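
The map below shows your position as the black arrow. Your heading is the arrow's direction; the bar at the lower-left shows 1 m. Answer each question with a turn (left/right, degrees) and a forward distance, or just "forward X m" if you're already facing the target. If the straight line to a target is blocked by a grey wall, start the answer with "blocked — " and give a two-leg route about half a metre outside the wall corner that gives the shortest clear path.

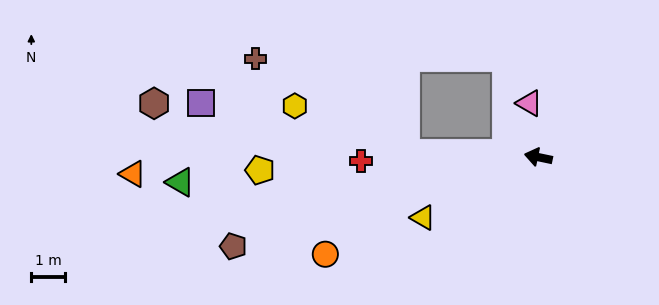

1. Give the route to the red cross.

turn left 13°, forward 5.3 m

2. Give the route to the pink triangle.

turn right 69°, forward 1.6 m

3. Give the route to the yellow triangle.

turn left 39°, forward 3.9 m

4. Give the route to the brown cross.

blocked — turn left 10°, forward 3.9 m, then turn right 30°, forward 5.3 m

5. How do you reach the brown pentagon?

turn left 28°, forward 9.4 m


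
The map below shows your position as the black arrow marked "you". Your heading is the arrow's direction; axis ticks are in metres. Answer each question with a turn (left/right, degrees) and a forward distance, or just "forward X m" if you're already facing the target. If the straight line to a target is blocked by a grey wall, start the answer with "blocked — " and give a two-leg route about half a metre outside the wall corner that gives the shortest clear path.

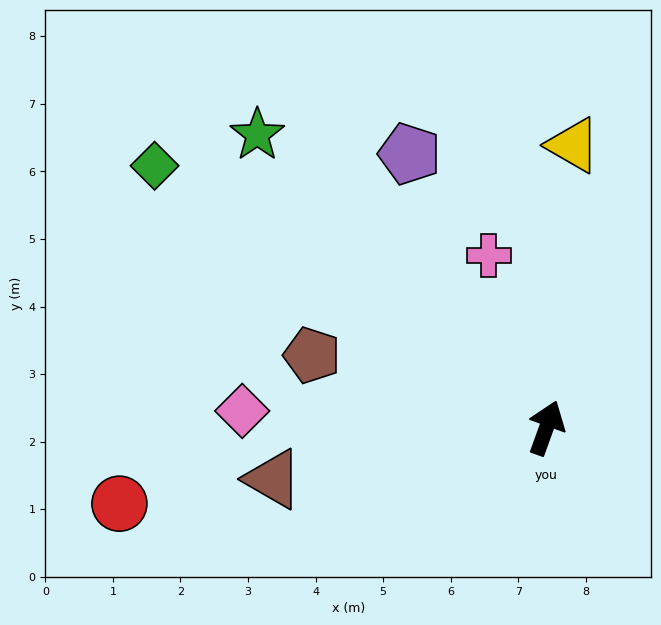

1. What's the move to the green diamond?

turn left 76°, forward 7.0 m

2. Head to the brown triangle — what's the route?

turn left 120°, forward 4.1 m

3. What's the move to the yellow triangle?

turn left 14°, forward 4.2 m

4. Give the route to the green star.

turn left 64°, forward 6.1 m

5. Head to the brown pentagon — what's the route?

turn left 93°, forward 3.6 m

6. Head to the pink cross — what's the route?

turn left 38°, forward 2.7 m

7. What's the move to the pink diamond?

turn left 107°, forward 4.5 m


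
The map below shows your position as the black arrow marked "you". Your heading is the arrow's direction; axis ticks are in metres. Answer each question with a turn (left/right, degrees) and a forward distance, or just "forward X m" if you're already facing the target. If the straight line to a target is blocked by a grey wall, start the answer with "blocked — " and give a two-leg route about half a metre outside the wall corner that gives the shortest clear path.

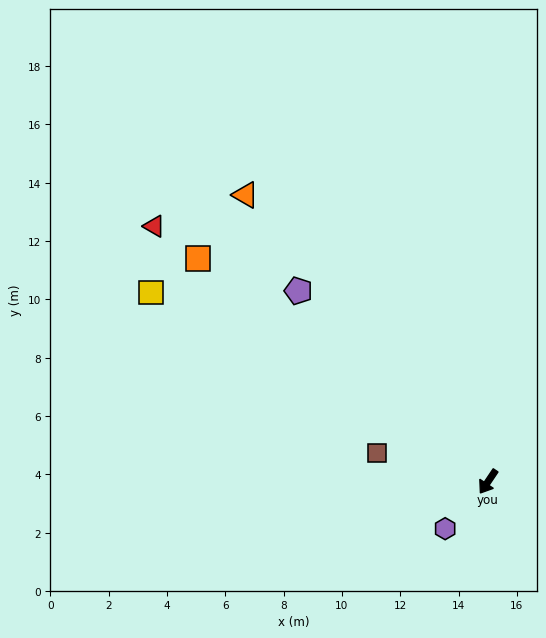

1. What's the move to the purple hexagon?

turn right 8°, forward 2.2 m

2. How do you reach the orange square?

turn right 94°, forward 12.5 m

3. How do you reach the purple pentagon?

turn right 101°, forward 9.2 m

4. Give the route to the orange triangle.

turn right 106°, forward 12.9 m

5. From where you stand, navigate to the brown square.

turn right 71°, forward 3.9 m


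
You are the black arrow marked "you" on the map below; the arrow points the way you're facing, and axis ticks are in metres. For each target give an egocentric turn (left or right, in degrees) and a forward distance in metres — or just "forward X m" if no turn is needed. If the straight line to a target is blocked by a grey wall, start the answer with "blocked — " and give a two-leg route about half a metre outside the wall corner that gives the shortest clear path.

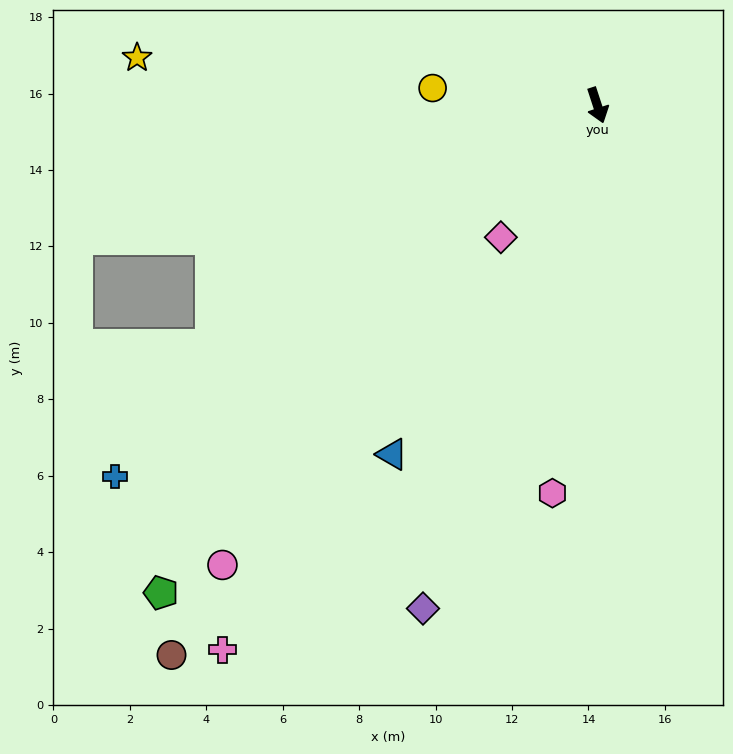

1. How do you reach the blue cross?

turn right 71°, forward 15.9 m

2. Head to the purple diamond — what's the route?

turn right 37°, forward 13.9 m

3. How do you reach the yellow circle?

turn right 114°, forward 4.3 m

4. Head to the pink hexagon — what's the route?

turn right 25°, forward 10.2 m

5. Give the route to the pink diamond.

turn right 54°, forward 4.3 m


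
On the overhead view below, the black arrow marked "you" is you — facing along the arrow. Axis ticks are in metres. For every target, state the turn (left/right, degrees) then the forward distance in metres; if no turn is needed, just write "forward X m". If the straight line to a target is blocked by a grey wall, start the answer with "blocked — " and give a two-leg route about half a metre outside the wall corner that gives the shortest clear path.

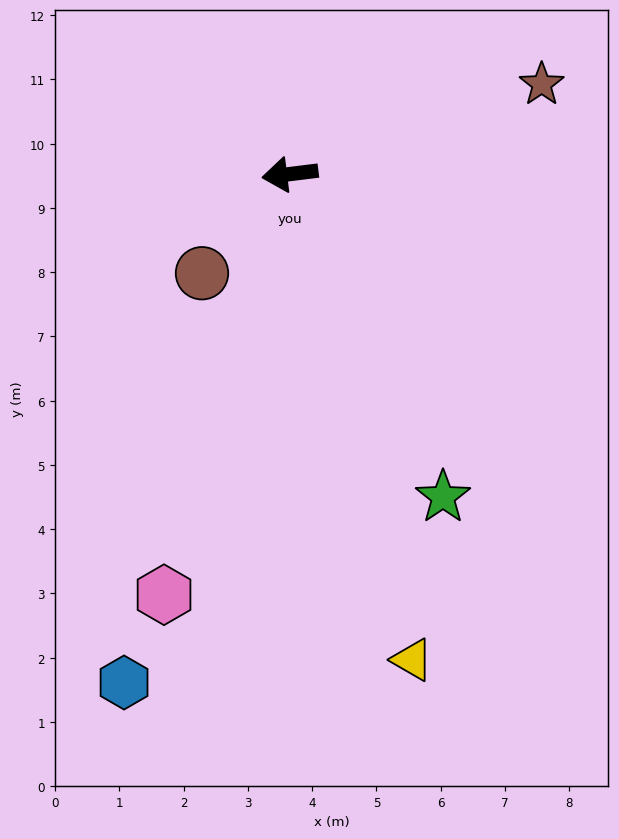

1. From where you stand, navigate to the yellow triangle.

turn left 97°, forward 7.8 m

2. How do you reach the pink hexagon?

turn left 66°, forward 6.8 m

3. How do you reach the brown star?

turn right 167°, forward 4.2 m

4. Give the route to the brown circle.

turn left 41°, forward 2.1 m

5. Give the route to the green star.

turn left 108°, forward 5.6 m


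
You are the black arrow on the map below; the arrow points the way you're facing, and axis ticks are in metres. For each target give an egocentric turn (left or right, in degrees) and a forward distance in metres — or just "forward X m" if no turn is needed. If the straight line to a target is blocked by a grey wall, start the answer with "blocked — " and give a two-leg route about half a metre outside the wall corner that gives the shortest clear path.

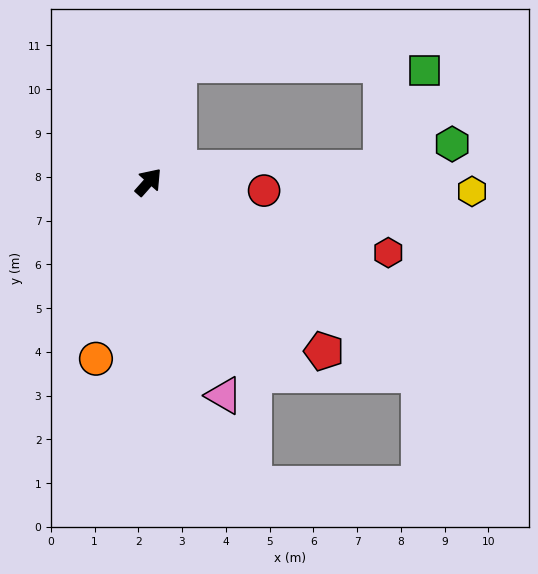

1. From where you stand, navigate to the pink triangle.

turn right 119°, forward 5.2 m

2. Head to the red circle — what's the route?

turn right 53°, forward 2.6 m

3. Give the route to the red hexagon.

turn right 65°, forward 5.7 m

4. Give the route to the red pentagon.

turn right 92°, forward 5.6 m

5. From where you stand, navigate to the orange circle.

turn right 155°, forward 4.2 m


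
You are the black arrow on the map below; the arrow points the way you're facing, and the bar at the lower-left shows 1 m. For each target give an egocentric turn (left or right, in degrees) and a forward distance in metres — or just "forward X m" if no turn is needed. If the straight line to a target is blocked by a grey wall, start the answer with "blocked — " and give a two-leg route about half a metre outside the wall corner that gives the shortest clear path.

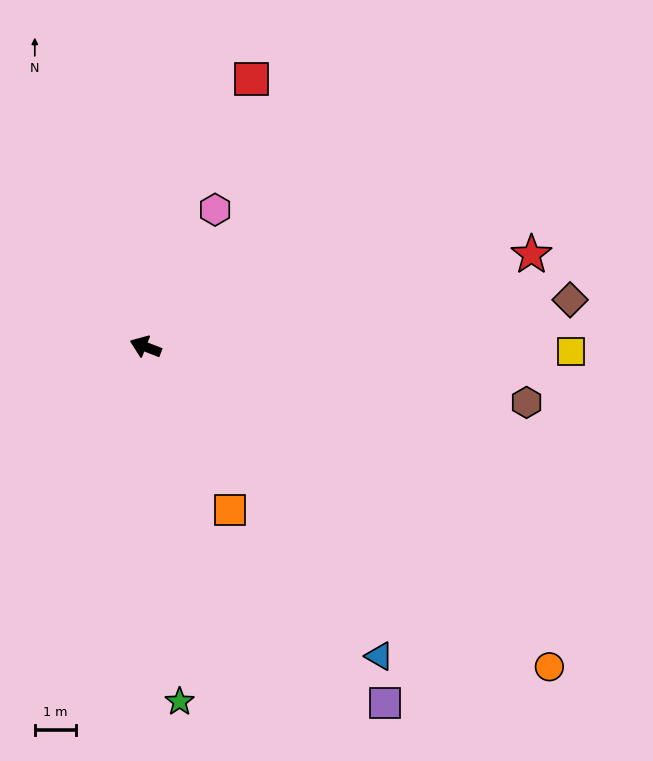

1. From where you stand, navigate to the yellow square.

turn right 159°, forward 10.4 m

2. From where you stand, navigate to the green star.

turn left 117°, forward 8.7 m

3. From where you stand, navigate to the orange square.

turn left 138°, forward 4.5 m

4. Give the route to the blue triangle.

turn left 148°, forward 9.5 m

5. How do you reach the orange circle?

turn left 163°, forward 12.6 m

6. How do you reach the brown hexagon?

turn right 167°, forward 9.4 m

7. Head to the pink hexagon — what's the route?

turn right 96°, forward 3.8 m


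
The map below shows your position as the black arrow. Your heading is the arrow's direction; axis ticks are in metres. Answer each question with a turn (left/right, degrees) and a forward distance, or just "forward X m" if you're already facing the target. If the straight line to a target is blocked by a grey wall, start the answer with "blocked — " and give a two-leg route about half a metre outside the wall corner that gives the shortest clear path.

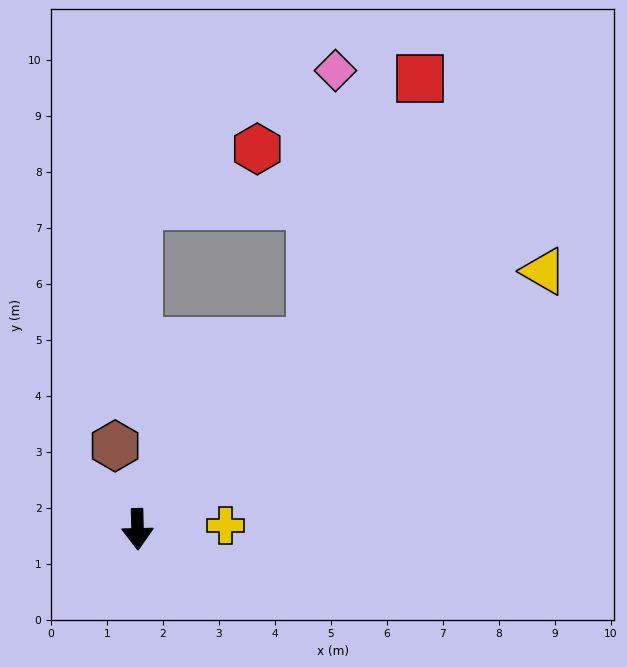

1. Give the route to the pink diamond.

blocked — turn left 136°, forward 4.6 m, then turn left 37°, forward 4.9 m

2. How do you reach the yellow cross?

turn left 91°, forward 1.6 m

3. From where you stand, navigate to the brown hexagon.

turn right 166°, forward 1.5 m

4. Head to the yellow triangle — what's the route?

turn left 121°, forward 8.6 m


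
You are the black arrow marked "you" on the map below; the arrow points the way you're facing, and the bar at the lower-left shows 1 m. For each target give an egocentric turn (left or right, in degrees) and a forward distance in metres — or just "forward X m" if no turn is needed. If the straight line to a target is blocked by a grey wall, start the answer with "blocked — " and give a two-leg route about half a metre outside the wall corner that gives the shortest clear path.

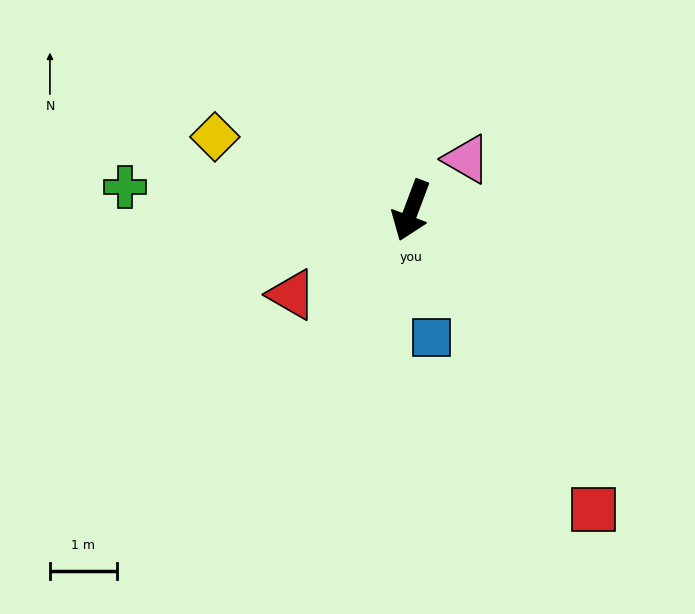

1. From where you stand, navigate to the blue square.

turn left 30°, forward 1.9 m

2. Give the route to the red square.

turn left 52°, forward 5.3 m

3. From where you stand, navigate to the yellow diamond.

turn right 90°, forward 3.1 m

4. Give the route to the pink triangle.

turn left 153°, forward 1.1 m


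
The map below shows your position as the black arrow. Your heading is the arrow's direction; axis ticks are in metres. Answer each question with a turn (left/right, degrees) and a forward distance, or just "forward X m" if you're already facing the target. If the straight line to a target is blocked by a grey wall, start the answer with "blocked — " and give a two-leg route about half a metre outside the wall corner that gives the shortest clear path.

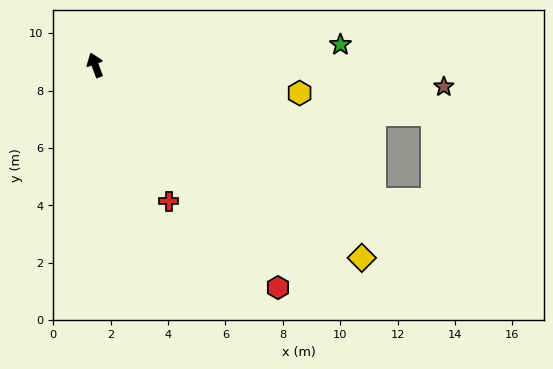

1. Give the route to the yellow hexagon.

turn right 118°, forward 7.2 m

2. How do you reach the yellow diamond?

turn right 146°, forward 11.5 m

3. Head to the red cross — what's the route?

turn right 172°, forward 5.4 m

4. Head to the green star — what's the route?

turn right 106°, forward 8.6 m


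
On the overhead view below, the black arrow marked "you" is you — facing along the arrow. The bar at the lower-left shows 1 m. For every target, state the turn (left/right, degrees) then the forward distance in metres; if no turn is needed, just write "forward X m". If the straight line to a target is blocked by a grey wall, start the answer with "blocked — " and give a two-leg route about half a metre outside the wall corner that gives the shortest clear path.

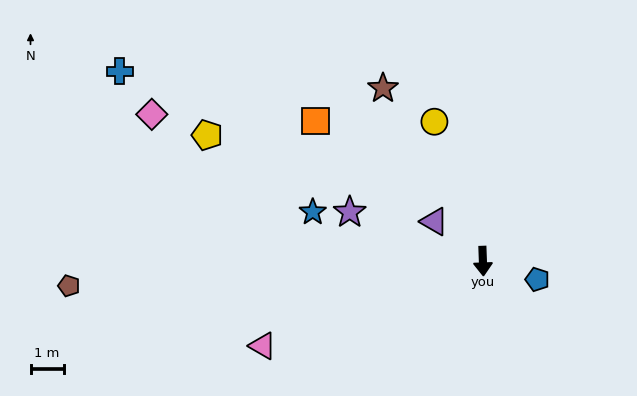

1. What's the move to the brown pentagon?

turn right 89°, forward 12.5 m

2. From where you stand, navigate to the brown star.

turn right 152°, forward 6.0 m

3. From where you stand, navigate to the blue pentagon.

turn left 69°, forward 1.7 m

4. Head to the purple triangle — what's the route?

turn right 131°, forward 1.9 m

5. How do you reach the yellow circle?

turn right 163°, forward 4.4 m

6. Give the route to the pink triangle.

turn right 71°, forward 7.1 m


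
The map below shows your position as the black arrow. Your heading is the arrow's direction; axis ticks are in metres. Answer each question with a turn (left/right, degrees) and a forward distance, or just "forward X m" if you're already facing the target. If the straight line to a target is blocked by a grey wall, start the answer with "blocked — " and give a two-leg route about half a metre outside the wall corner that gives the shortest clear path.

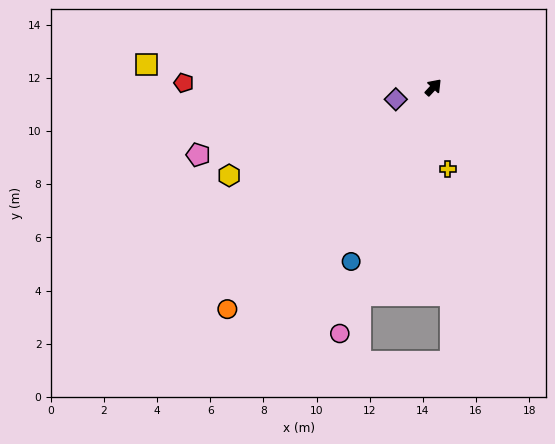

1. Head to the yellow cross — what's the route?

turn right 127°, forward 3.1 m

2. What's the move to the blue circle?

turn right 162°, forward 7.2 m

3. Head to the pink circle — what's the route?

turn right 158°, forward 9.9 m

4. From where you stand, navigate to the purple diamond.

turn left 150°, forward 1.5 m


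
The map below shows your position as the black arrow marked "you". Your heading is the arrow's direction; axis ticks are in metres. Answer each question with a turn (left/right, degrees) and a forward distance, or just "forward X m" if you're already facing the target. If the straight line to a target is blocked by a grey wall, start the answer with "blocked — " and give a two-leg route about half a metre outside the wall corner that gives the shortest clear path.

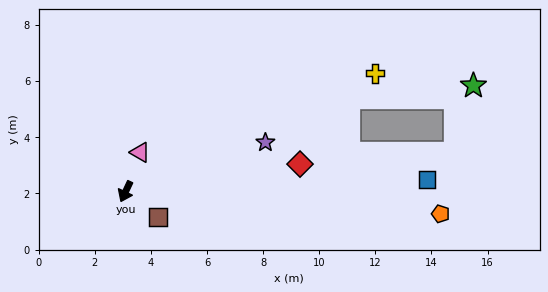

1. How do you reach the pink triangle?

turn right 175°, forward 1.5 m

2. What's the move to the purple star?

turn left 134°, forward 5.3 m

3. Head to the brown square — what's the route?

turn left 77°, forward 1.5 m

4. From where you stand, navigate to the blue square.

turn left 117°, forward 10.7 m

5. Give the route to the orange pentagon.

turn left 111°, forward 11.3 m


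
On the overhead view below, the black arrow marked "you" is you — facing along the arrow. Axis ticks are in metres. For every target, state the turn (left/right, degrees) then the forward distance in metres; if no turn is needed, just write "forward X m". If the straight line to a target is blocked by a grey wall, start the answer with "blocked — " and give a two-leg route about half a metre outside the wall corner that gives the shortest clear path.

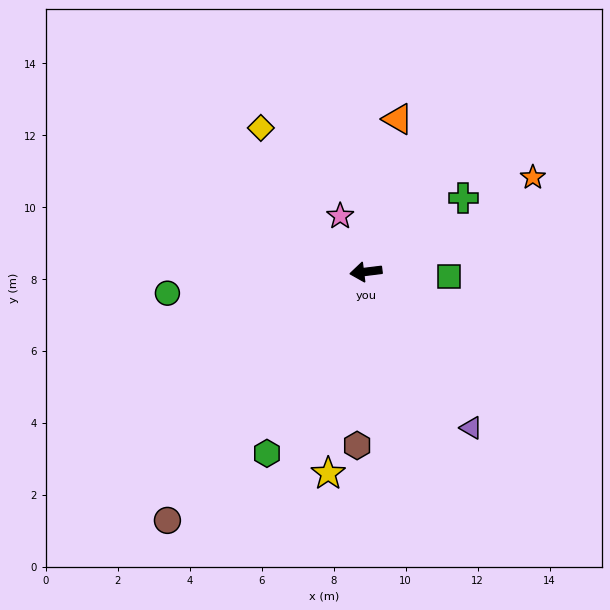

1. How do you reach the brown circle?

turn left 44°, forward 8.8 m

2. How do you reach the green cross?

turn right 150°, forward 3.4 m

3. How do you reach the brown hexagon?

turn left 80°, forward 4.8 m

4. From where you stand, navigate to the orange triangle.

turn right 109°, forward 4.3 m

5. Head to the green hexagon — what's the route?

turn left 54°, forward 5.7 m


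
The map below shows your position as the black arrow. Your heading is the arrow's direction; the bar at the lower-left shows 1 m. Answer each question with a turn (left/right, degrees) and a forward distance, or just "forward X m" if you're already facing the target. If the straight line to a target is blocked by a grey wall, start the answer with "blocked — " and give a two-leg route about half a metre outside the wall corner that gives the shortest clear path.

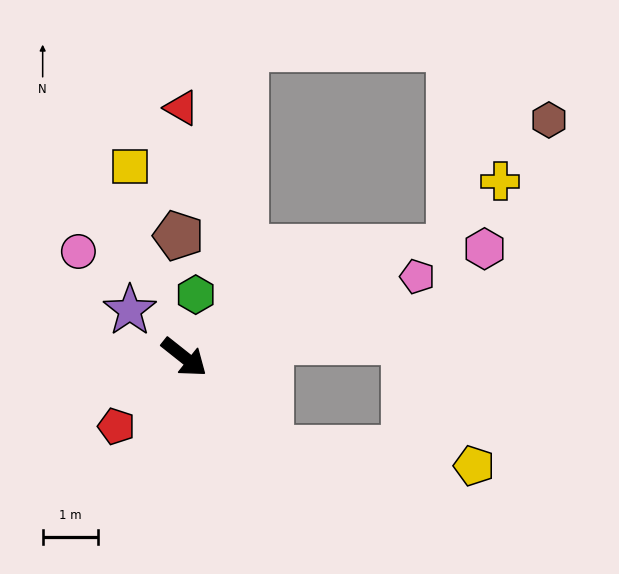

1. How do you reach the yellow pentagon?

blocked — turn right 9°, forward 2.3 m, then turn left 43°, forward 3.7 m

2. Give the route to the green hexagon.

turn left 118°, forward 1.1 m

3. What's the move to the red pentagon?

turn right 96°, forward 1.7 m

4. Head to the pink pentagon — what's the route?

turn left 58°, forward 4.4 m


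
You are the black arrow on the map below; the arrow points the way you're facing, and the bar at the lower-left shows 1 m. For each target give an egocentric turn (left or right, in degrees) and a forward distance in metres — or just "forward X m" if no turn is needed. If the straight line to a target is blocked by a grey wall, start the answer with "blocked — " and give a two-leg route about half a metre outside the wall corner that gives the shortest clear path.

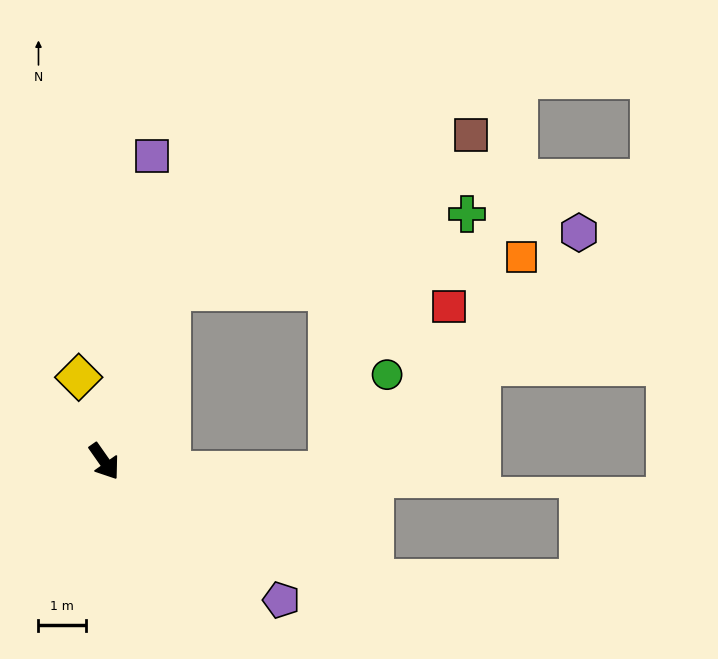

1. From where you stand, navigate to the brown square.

blocked — turn left 124°, forward 3.8 m, then turn right 42°, forward 7.1 m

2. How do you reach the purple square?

turn left 136°, forward 6.5 m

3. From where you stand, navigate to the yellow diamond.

turn left 162°, forward 1.8 m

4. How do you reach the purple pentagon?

turn left 17°, forward 4.7 m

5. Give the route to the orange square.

blocked — turn left 124°, forward 3.8 m, then turn right 64°, forward 7.4 m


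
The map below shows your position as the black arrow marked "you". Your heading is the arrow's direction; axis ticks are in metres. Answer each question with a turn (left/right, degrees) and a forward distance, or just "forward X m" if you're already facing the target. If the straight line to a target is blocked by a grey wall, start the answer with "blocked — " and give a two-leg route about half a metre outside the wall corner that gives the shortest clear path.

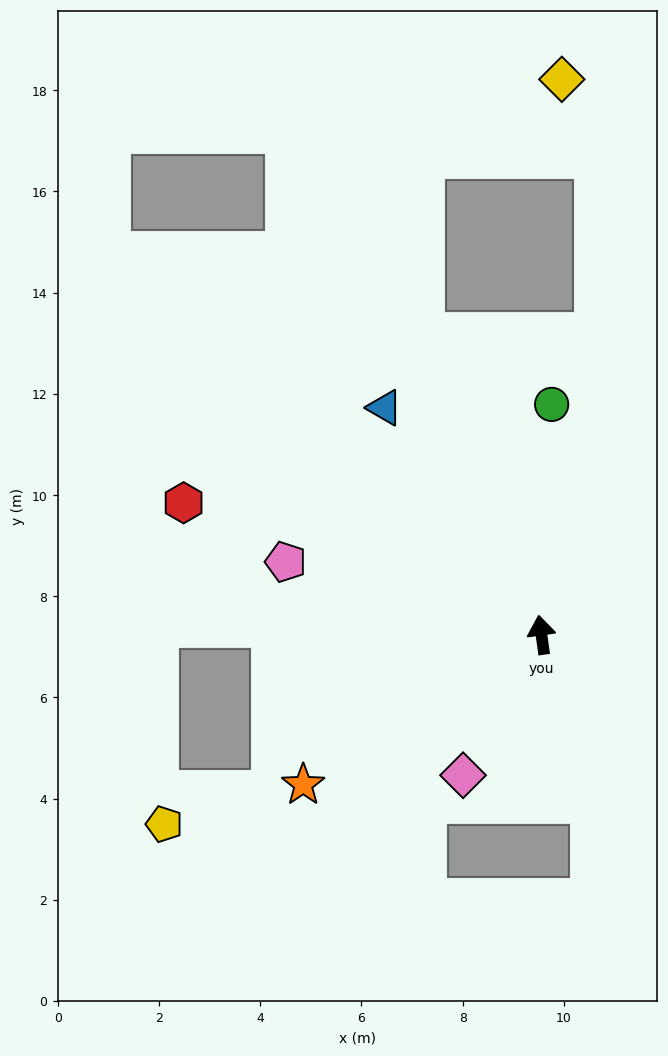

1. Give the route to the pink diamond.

turn left 143°, forward 3.2 m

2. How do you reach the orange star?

turn left 114°, forward 5.6 m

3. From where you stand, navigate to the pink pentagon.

turn left 66°, forward 5.3 m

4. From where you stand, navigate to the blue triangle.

turn left 27°, forward 5.5 m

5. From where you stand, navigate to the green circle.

turn right 11°, forward 4.6 m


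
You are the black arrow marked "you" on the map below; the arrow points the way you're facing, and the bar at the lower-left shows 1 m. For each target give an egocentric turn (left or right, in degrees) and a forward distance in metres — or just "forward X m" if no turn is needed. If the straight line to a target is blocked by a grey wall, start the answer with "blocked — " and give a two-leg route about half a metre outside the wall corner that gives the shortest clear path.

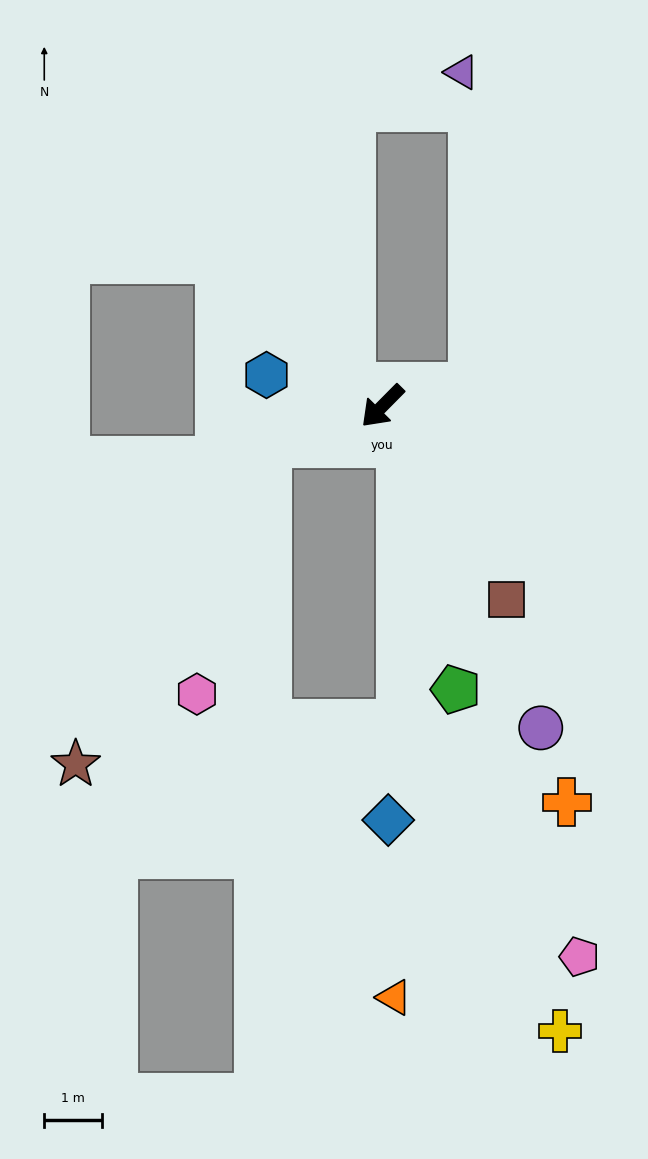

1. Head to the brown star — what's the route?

blocked — turn right 27°, forward 2.1 m, then turn left 41°, forward 6.5 m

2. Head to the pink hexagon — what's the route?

blocked — turn right 27°, forward 2.1 m, then turn left 56°, forward 4.5 m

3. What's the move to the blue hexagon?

turn right 60°, forward 2.1 m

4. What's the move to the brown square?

turn left 77°, forward 4.0 m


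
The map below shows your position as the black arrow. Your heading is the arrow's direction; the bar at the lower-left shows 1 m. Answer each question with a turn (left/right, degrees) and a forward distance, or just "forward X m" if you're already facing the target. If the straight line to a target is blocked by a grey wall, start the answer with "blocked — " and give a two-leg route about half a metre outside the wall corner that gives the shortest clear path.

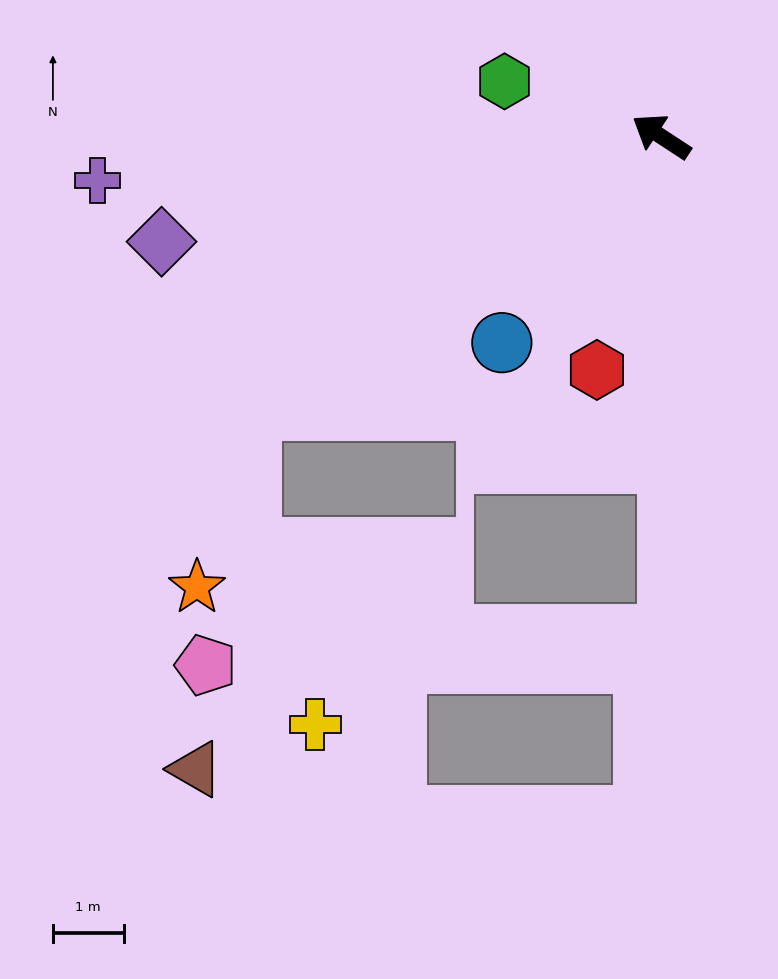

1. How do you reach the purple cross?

turn left 38°, forward 8.0 m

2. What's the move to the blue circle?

turn left 85°, forward 3.7 m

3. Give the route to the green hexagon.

turn left 14°, forward 2.4 m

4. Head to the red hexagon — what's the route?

turn left 108°, forward 3.4 m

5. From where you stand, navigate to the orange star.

blocked — turn left 67°, forward 7.0 m, then turn left 39°, forward 2.6 m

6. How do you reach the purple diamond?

turn left 45°, forward 7.2 m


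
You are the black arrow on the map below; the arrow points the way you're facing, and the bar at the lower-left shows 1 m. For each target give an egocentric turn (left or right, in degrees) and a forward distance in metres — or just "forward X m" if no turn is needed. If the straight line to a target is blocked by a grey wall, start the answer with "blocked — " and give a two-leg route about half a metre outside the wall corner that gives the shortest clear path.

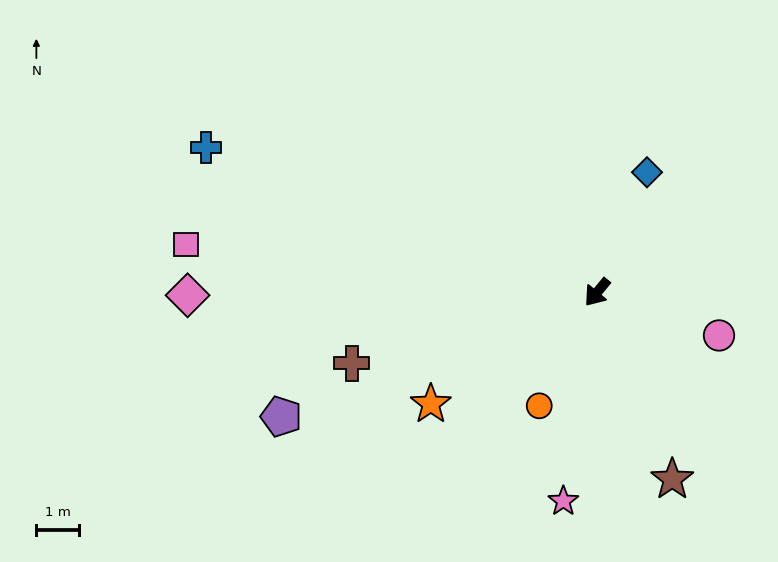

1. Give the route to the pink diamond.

turn right 50°, forward 9.6 m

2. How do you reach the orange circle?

turn left 12°, forward 3.0 m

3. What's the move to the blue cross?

turn right 71°, forward 9.8 m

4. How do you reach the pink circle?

turn left 110°, forward 3.0 m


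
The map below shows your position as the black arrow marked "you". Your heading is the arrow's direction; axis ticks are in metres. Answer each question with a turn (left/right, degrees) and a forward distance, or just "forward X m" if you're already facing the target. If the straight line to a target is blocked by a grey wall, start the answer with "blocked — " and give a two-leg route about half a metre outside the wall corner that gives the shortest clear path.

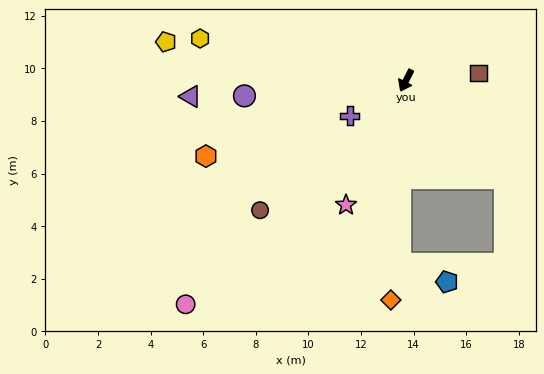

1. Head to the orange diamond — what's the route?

turn left 23°, forward 8.4 m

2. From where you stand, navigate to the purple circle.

turn right 58°, forward 6.2 m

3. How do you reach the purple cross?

turn right 31°, forward 2.5 m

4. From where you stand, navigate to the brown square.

turn left 123°, forward 2.8 m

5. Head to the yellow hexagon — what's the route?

turn right 75°, forward 8.0 m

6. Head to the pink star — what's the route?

forward 5.3 m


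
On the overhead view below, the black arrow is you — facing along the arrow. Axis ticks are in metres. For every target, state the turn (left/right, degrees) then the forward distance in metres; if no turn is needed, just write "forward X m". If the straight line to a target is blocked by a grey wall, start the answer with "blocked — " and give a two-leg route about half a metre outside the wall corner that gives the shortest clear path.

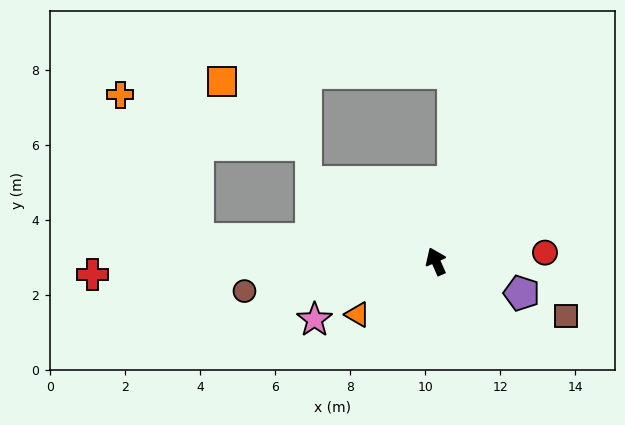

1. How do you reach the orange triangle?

turn left 100°, forward 2.5 m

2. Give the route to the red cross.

turn left 68°, forward 9.2 m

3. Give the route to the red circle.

turn right 109°, forward 2.9 m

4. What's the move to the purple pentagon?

turn right 134°, forward 2.4 m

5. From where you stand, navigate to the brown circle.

turn left 75°, forward 5.2 m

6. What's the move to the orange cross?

blocked — turn left 61°, forward 6.4 m, then turn right 56°, forward 4.4 m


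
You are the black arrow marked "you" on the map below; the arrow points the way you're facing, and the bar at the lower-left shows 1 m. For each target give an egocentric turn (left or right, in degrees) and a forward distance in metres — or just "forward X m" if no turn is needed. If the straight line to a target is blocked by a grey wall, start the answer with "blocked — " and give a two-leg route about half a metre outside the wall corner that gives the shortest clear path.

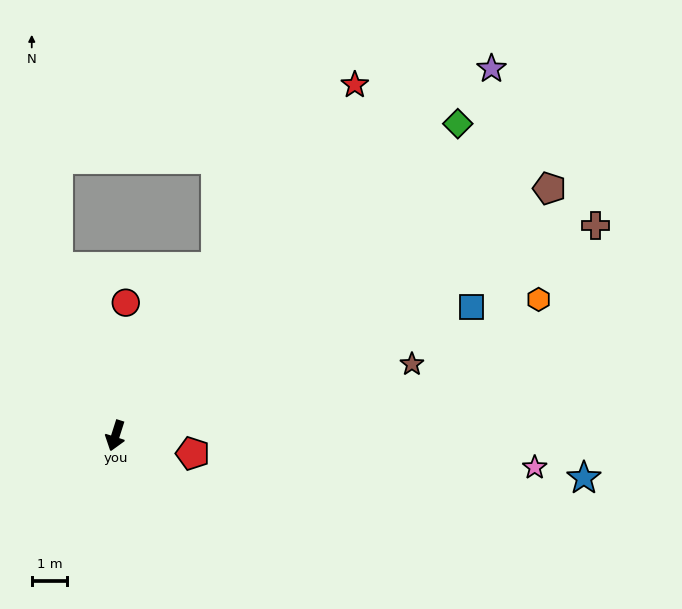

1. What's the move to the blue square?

turn left 128°, forward 10.8 m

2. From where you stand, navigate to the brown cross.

turn left 131°, forward 14.9 m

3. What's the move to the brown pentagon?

turn left 137°, forward 14.2 m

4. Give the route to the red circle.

turn right 167°, forward 3.8 m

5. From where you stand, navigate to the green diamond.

turn left 150°, forward 13.2 m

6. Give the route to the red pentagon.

turn left 95°, forward 2.3 m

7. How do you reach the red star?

turn left 163°, forward 12.1 m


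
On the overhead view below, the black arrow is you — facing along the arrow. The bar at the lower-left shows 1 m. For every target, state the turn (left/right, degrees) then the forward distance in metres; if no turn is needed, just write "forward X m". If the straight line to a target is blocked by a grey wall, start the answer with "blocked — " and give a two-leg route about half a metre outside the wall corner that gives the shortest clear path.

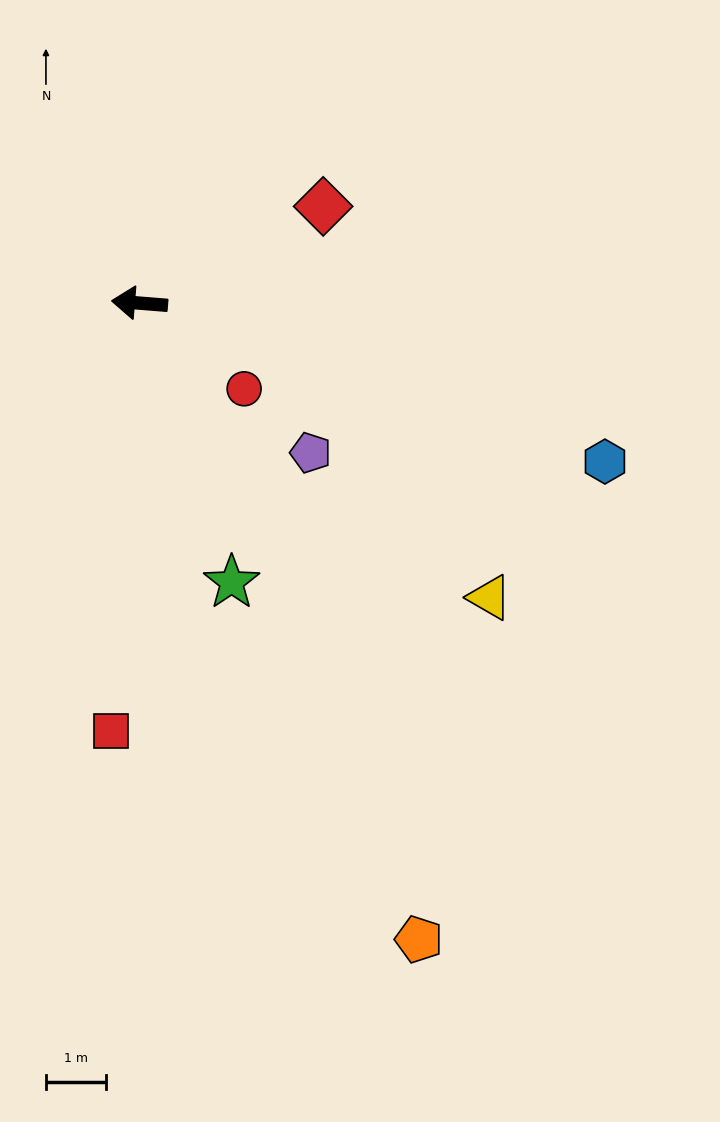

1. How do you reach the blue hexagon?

turn left 166°, forward 8.2 m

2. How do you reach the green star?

turn left 113°, forward 4.9 m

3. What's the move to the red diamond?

turn right 148°, forward 3.5 m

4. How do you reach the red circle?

turn left 145°, forward 2.3 m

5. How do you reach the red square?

turn left 91°, forward 7.1 m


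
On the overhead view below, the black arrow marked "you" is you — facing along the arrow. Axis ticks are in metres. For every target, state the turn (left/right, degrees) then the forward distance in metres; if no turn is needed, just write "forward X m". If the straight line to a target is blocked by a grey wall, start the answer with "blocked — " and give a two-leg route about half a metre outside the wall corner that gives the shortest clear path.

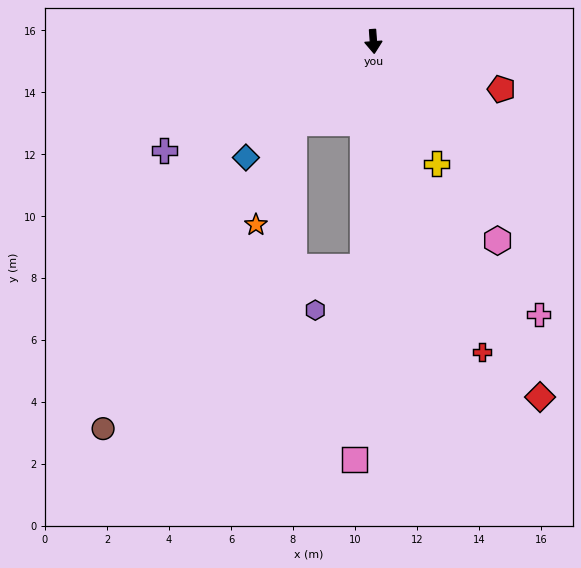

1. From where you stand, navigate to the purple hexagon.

blocked — turn right 7°, forward 7.3 m, then turn right 45°, forward 2.1 m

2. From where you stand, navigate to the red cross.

turn left 15°, forward 10.6 m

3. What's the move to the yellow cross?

turn left 23°, forward 4.4 m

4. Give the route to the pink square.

turn right 7°, forward 13.5 m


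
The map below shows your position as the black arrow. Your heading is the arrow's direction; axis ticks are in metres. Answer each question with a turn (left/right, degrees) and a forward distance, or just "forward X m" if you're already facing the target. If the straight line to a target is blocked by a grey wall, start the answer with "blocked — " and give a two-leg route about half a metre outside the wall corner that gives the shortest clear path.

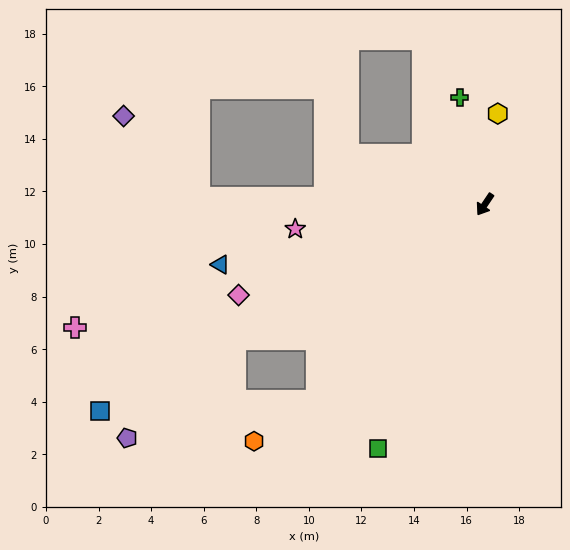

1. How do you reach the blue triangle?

turn right 43°, forward 10.3 m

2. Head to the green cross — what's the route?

turn right 133°, forward 4.2 m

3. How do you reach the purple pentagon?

blocked — turn right 28°, forward 10.8 m, then turn left 14°, forward 5.5 m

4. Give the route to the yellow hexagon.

turn right 154°, forward 3.5 m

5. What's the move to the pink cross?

turn right 39°, forward 16.3 m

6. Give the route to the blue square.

turn right 28°, forward 16.6 m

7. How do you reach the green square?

turn left 10°, forward 10.1 m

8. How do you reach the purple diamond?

blocked — turn right 58°, forward 10.9 m, then turn right 45°, forward 4.2 m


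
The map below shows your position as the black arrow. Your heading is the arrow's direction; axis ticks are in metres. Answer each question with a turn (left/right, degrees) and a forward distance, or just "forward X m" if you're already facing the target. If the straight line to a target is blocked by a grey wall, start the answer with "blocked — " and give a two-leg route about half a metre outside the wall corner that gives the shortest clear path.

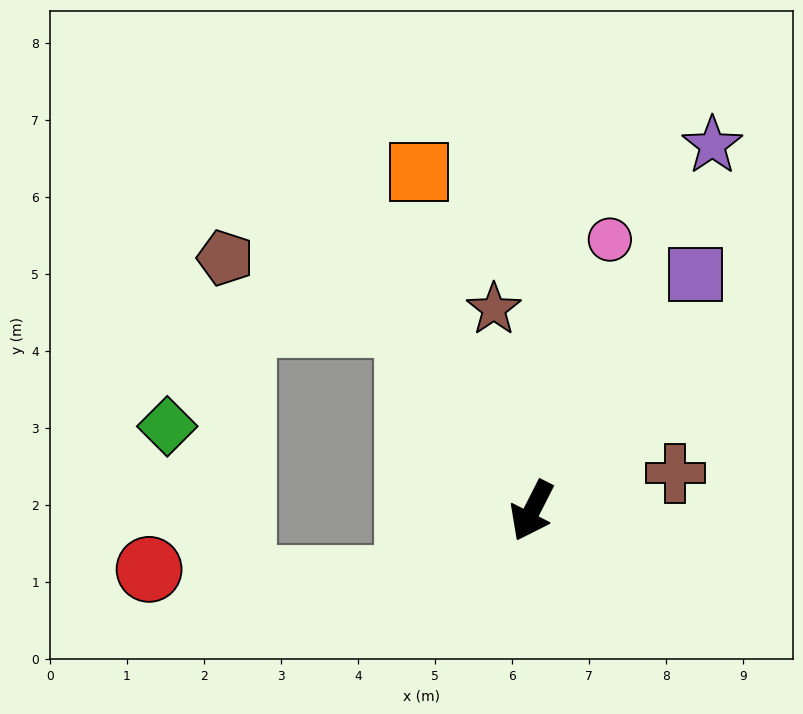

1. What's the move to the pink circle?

turn right 169°, forward 3.7 m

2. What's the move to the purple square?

turn left 172°, forward 3.7 m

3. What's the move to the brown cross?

turn left 132°, forward 1.9 m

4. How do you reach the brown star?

turn right 142°, forward 2.7 m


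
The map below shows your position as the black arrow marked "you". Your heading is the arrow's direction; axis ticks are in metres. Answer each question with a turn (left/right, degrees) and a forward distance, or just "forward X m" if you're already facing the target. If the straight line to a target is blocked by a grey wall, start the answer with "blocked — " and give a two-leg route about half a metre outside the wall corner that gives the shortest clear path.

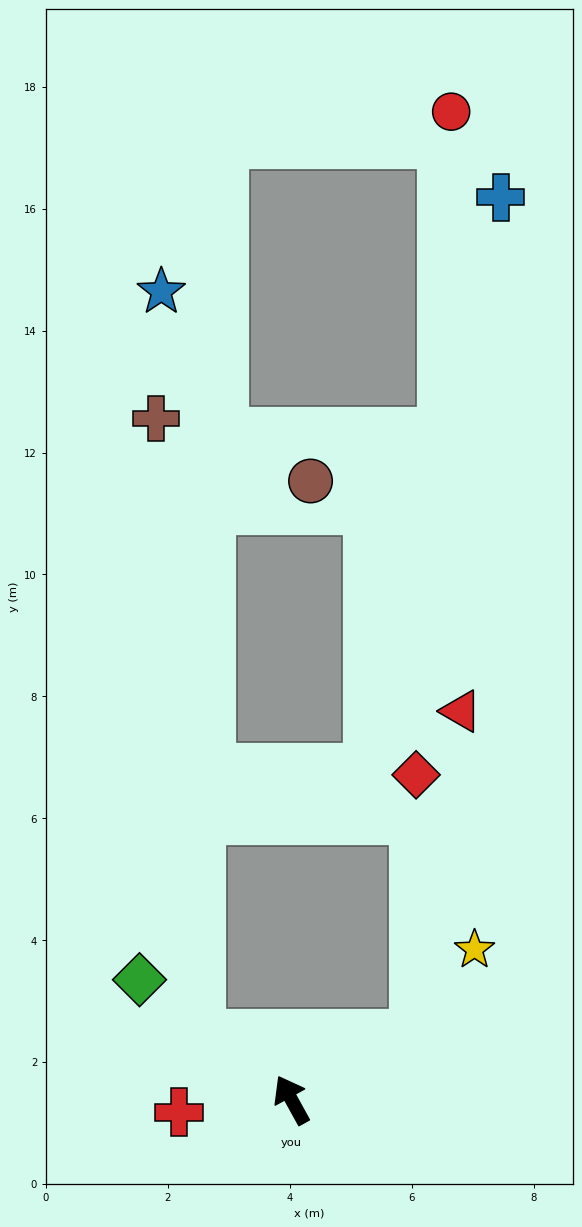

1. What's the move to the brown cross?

blocked — turn left 26°, forward 1.8 m, then turn right 51°, forward 10.1 m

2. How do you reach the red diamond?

blocked — turn right 91°, forward 2.3 m, then turn left 62°, forward 4.3 m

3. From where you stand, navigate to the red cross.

turn left 67°, forward 1.9 m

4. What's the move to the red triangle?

blocked — turn right 91°, forward 2.3 m, then turn left 54°, forward 5.4 m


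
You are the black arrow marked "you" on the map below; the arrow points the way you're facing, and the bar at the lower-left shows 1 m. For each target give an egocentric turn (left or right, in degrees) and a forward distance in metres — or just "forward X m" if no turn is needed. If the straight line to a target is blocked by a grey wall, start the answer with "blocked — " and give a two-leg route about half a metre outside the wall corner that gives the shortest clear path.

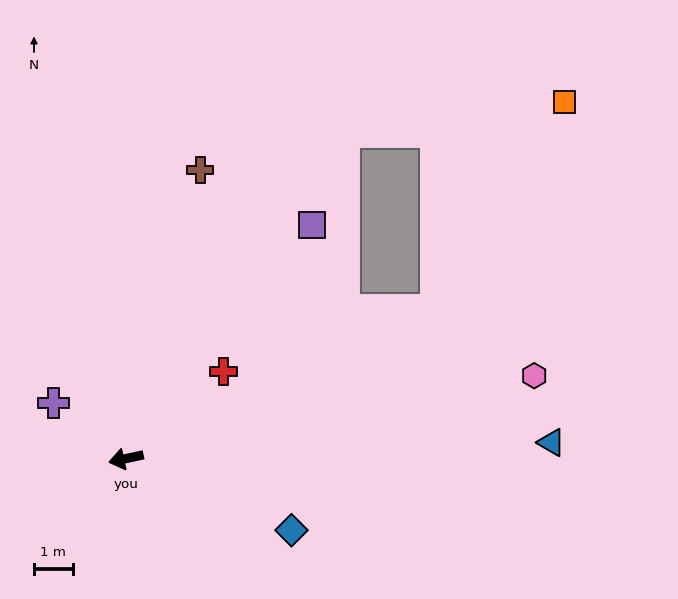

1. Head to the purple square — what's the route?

turn right 141°, forward 7.7 m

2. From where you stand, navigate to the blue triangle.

turn left 170°, forward 11.0 m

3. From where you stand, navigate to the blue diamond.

turn left 144°, forward 4.7 m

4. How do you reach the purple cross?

turn right 49°, forward 2.4 m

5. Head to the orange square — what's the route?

blocked — turn right 167°, forward 8.9 m, then turn left 33°, forward 6.3 m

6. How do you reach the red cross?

turn right 150°, forward 3.4 m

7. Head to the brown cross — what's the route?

turn right 117°, forward 7.7 m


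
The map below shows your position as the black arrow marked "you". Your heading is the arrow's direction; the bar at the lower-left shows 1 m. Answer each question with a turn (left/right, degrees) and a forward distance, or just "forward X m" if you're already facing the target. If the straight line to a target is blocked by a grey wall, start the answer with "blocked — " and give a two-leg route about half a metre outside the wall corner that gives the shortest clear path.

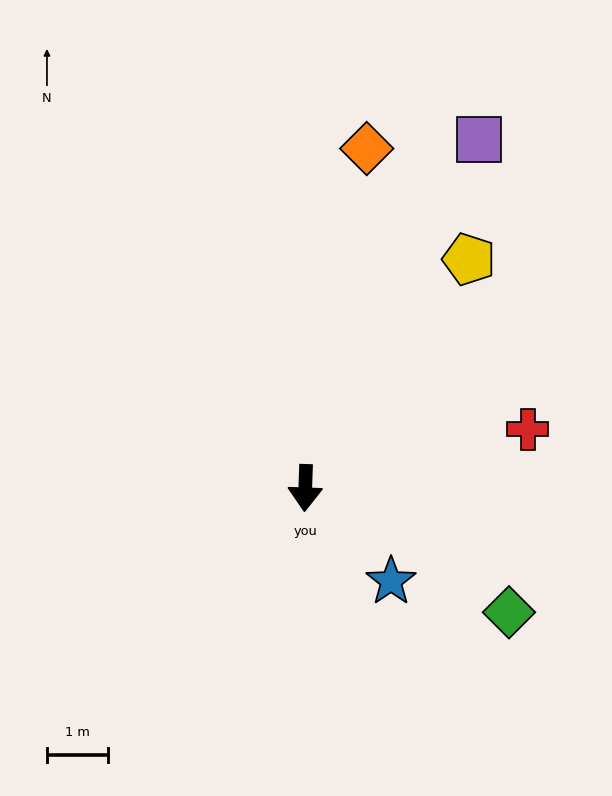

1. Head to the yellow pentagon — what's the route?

turn left 146°, forward 4.6 m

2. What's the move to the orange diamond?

turn left 172°, forward 5.6 m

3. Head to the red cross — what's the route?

turn left 107°, forward 3.8 m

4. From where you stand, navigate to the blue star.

turn left 45°, forward 2.1 m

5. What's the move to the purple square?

turn left 155°, forward 6.4 m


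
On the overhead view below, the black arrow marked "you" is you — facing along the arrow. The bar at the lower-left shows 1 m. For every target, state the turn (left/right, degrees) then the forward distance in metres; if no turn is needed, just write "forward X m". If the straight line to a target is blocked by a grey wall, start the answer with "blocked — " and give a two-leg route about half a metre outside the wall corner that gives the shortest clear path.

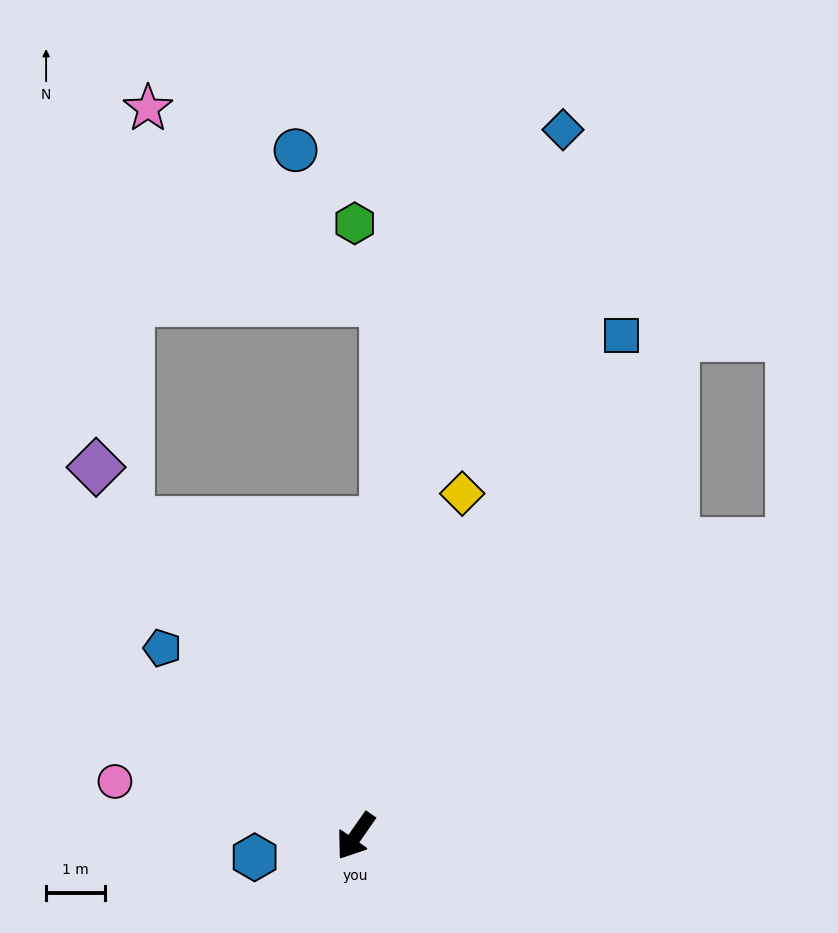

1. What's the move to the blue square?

turn right 173°, forward 9.7 m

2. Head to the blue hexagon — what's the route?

turn right 43°, forward 1.8 m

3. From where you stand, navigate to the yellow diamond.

turn right 162°, forward 6.1 m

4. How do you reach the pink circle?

turn right 68°, forward 4.2 m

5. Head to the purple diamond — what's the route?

turn right 110°, forward 7.7 m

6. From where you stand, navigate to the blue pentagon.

turn right 99°, forward 4.6 m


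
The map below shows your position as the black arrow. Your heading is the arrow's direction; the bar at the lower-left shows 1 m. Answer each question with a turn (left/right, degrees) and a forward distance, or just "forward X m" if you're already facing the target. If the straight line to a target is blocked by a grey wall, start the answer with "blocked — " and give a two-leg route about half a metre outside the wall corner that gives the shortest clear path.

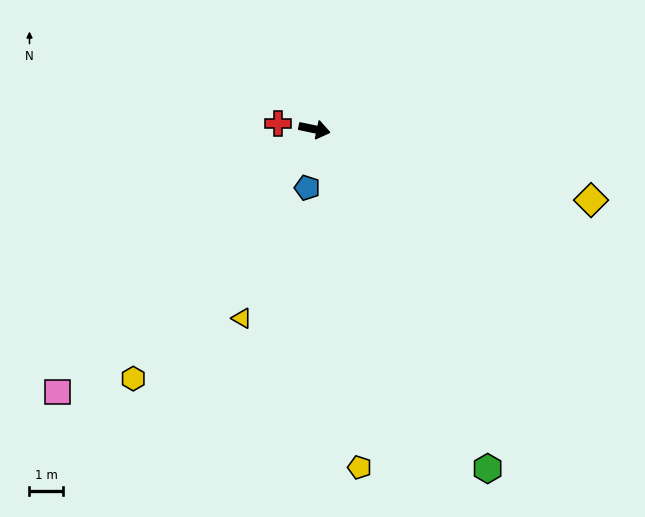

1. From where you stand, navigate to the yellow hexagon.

turn right 114°, forward 9.2 m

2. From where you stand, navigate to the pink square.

turn right 123°, forward 11.0 m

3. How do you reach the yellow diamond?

turn right 3°, forward 8.6 m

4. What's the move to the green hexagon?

turn right 51°, forward 11.4 m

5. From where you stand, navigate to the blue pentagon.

turn right 85°, forward 1.8 m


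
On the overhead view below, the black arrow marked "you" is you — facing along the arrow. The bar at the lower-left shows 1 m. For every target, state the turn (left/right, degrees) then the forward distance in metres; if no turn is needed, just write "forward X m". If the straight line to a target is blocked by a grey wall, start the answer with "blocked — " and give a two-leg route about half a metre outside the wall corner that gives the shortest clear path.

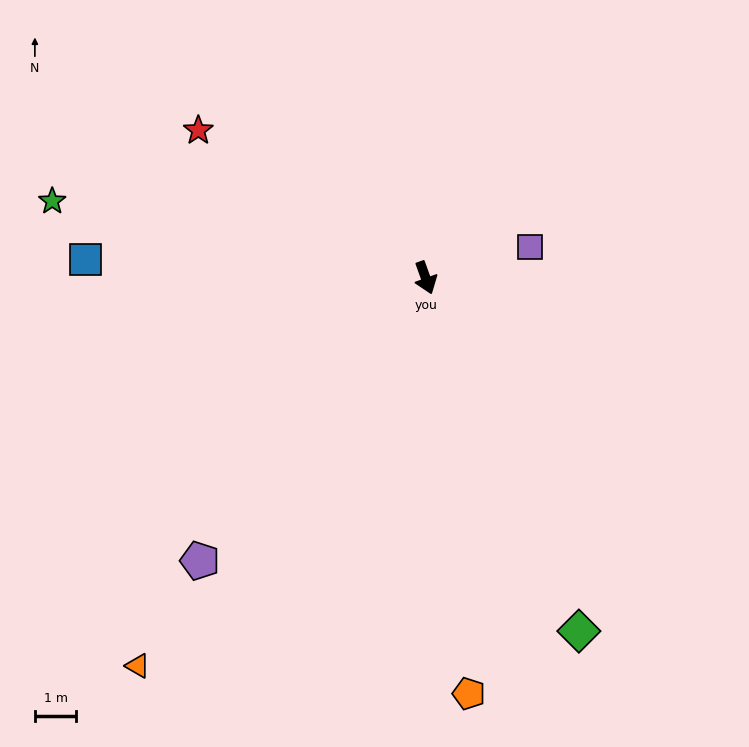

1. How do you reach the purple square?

turn left 86°, forward 2.6 m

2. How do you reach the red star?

turn right 143°, forward 6.5 m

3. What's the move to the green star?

turn right 121°, forward 9.2 m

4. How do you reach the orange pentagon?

turn right 14°, forward 10.1 m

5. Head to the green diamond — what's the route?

turn left 4°, forward 9.3 m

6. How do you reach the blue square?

turn right 113°, forward 8.2 m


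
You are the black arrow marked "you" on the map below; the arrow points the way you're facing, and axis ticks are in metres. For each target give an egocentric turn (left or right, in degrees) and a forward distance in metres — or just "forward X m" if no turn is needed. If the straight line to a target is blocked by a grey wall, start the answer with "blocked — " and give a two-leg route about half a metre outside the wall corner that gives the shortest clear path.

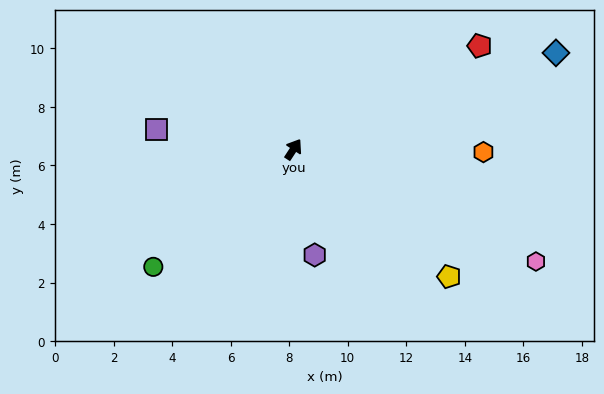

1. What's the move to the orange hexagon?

turn right 58°, forward 6.5 m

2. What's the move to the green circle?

turn left 163°, forward 6.3 m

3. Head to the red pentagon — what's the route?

turn right 28°, forward 7.3 m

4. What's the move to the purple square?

turn left 115°, forward 4.7 m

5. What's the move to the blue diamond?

turn right 37°, forward 9.6 m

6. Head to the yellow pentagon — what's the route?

turn right 96°, forward 6.9 m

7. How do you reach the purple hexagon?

turn right 135°, forward 3.7 m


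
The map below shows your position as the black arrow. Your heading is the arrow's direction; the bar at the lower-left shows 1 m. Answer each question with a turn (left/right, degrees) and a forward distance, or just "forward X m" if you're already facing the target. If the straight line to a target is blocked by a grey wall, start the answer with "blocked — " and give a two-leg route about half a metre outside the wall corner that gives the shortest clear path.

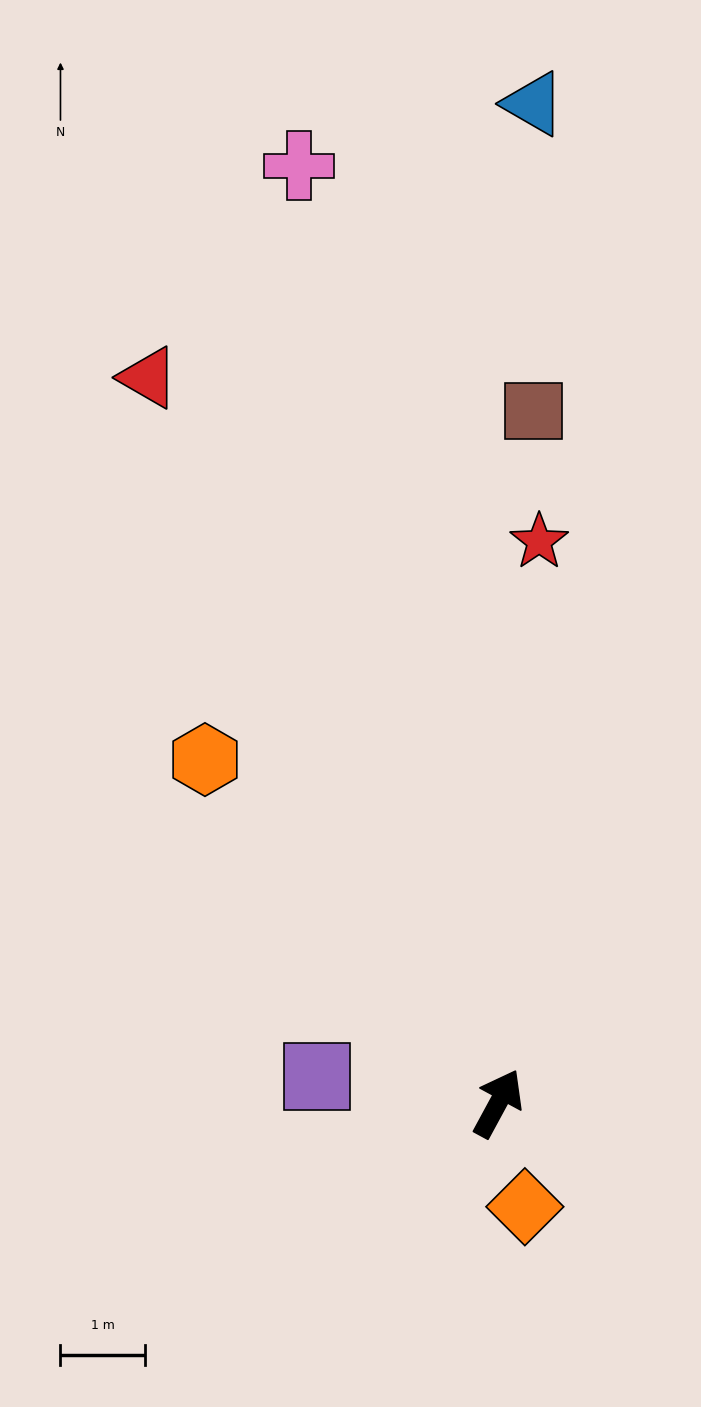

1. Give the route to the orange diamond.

turn right 137°, forward 1.3 m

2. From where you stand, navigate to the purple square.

turn left 110°, forward 2.2 m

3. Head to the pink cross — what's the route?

turn left 40°, forward 11.4 m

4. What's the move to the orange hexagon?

turn left 69°, forward 5.4 m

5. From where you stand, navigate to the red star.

turn left 24°, forward 6.7 m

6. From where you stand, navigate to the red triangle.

turn left 54°, forward 9.6 m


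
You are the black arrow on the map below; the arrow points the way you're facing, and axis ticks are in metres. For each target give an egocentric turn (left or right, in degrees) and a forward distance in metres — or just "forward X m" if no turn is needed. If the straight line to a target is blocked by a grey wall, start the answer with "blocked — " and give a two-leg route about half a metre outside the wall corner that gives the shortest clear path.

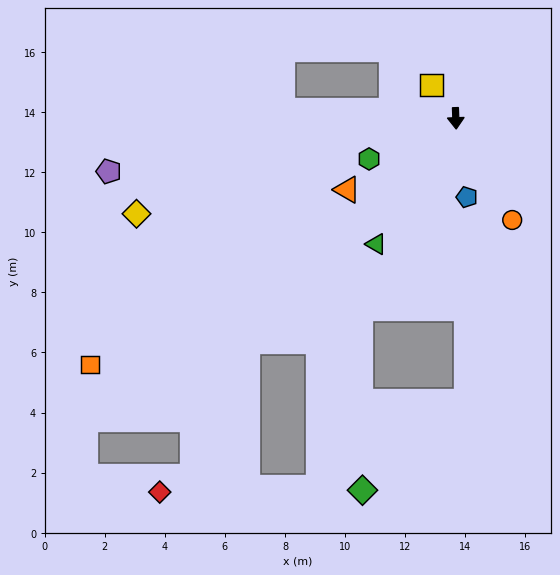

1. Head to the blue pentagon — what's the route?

turn left 6°, forward 2.6 m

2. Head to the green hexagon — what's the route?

turn right 67°, forward 3.2 m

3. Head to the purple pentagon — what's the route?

turn right 83°, forward 11.7 m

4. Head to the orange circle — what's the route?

turn left 27°, forward 3.9 m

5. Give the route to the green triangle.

turn right 34°, forward 5.0 m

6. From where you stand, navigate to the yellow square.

turn right 146°, forward 1.4 m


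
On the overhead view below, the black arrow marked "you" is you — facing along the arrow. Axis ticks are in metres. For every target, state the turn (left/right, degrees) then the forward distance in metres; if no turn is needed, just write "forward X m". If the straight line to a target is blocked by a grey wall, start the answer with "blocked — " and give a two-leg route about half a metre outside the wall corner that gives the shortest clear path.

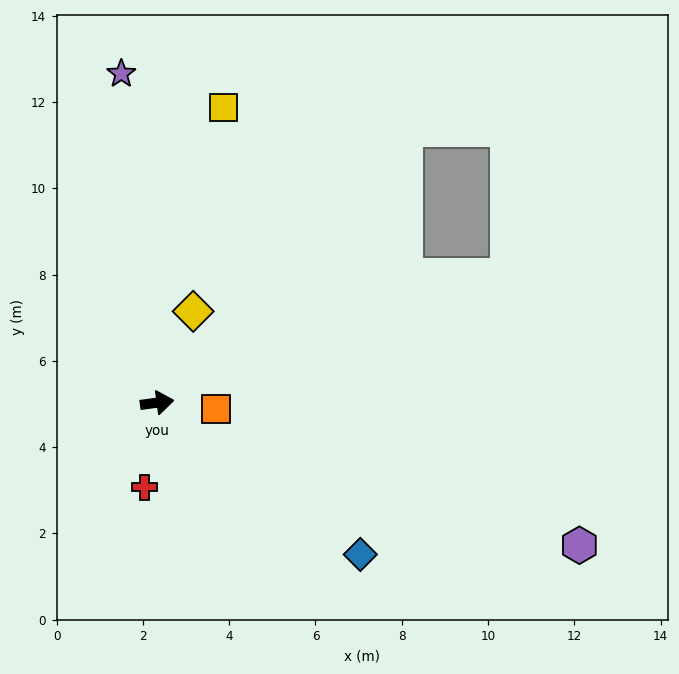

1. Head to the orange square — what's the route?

turn right 14°, forward 1.4 m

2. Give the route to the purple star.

turn left 89°, forward 7.7 m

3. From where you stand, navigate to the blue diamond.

turn right 44°, forward 5.9 m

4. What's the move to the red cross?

turn right 106°, forward 2.0 m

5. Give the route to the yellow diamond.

turn left 61°, forward 2.3 m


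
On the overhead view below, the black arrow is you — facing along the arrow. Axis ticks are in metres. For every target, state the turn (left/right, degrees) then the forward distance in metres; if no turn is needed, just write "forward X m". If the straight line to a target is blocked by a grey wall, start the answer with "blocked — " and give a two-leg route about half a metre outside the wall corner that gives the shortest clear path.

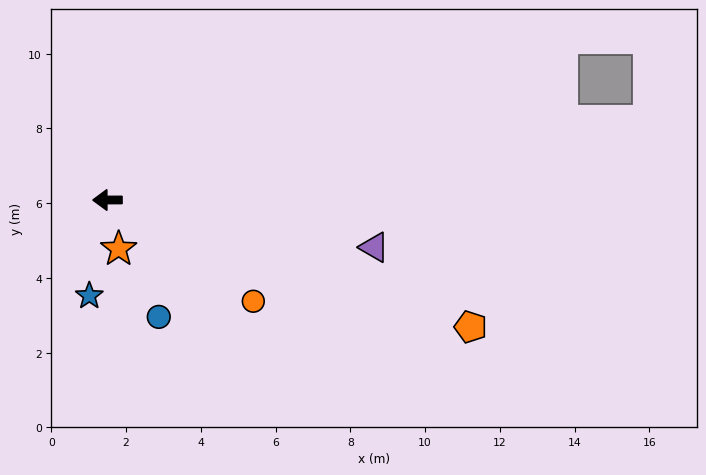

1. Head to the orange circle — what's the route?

turn left 145°, forward 4.8 m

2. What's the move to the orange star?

turn left 103°, forward 1.3 m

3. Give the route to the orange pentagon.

turn left 161°, forward 10.3 m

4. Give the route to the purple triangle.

turn left 170°, forward 7.2 m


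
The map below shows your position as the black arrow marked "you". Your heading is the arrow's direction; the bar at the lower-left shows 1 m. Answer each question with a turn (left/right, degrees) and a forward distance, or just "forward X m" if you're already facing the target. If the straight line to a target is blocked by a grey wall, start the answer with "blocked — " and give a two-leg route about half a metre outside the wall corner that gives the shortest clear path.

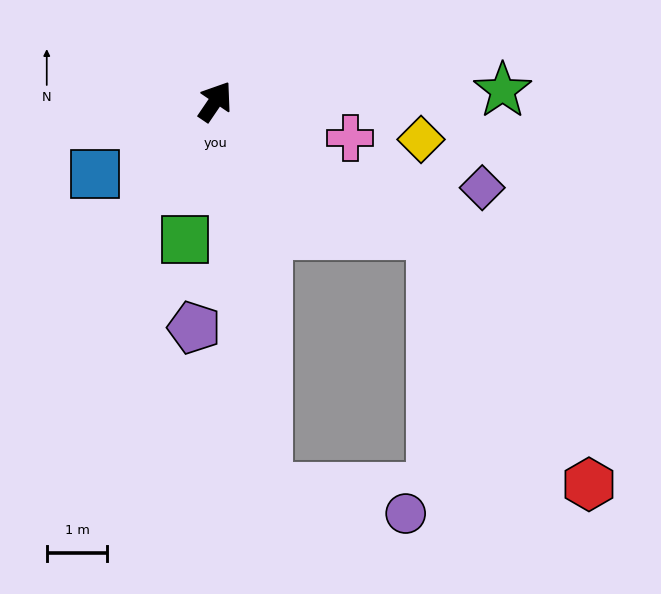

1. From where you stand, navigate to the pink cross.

turn right 71°, forward 2.3 m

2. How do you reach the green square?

turn right 158°, forward 2.3 m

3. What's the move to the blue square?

turn left 155°, forward 2.3 m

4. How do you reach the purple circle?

blocked — turn right 138°, forward 6.4 m, then turn left 72°, forward 2.3 m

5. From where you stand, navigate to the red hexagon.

blocked — turn right 87°, forward 4.2 m, then turn right 27°, forward 4.9 m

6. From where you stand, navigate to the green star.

turn right 54°, forward 4.7 m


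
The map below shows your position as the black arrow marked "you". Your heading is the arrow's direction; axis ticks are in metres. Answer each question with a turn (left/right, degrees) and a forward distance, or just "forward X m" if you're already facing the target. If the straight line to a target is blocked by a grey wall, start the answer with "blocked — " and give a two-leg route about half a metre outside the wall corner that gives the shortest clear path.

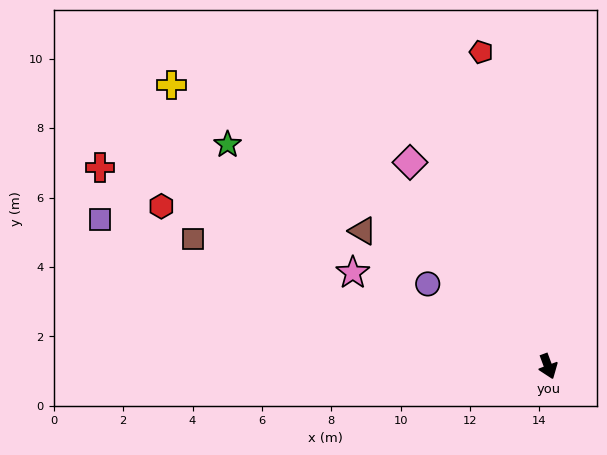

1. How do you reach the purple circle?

turn right 145°, forward 4.2 m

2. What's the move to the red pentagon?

turn left 172°, forward 9.3 m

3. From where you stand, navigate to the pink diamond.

turn right 166°, forward 7.1 m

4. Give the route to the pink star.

turn right 136°, forward 6.2 m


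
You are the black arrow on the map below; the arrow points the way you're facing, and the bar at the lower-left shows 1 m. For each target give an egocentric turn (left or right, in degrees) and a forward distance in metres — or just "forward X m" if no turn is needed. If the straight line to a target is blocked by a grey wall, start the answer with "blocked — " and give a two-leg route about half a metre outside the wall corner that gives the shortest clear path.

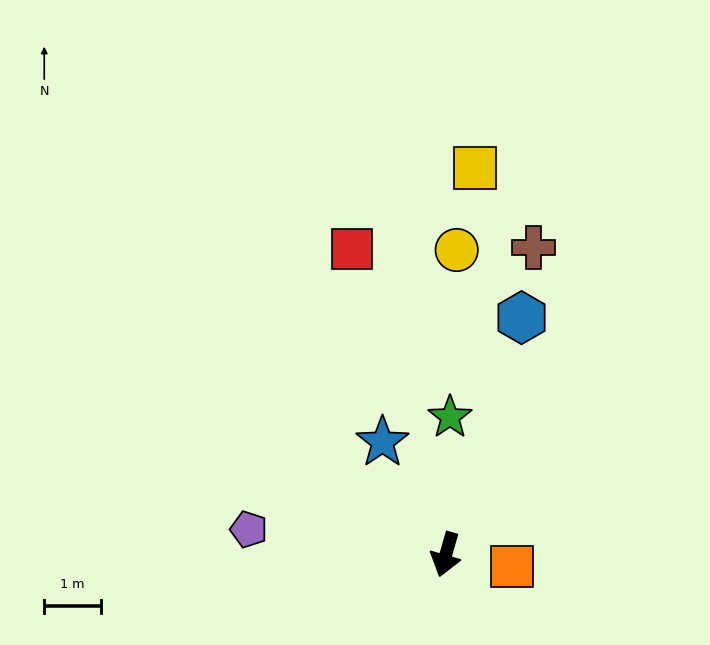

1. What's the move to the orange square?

turn left 96°, forward 1.2 m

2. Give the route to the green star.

turn right 166°, forward 2.4 m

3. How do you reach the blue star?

turn right 135°, forward 2.3 m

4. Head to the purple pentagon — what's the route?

turn right 81°, forward 3.5 m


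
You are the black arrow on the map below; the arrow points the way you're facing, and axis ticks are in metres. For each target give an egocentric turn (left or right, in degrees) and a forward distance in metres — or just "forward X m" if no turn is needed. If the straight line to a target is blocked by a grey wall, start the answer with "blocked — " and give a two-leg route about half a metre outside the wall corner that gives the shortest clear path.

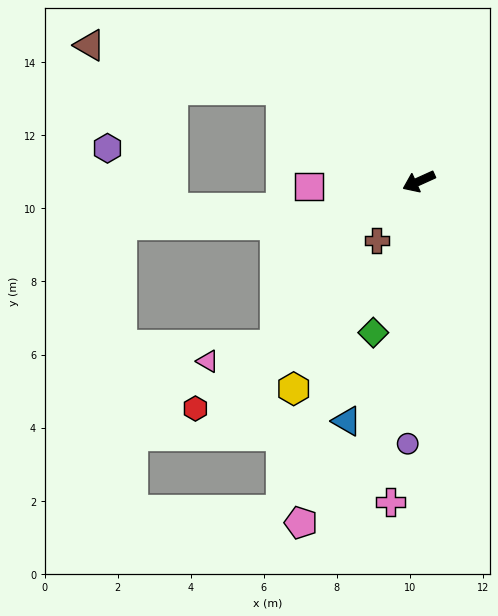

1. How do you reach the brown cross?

turn left 30°, forward 2.0 m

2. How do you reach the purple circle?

turn left 63°, forward 7.2 m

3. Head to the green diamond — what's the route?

turn left 49°, forward 4.3 m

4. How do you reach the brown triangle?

blocked — turn right 58°, forward 4.5 m, then turn left 21°, forward 5.4 m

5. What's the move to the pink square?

turn right 22°, forward 3.0 m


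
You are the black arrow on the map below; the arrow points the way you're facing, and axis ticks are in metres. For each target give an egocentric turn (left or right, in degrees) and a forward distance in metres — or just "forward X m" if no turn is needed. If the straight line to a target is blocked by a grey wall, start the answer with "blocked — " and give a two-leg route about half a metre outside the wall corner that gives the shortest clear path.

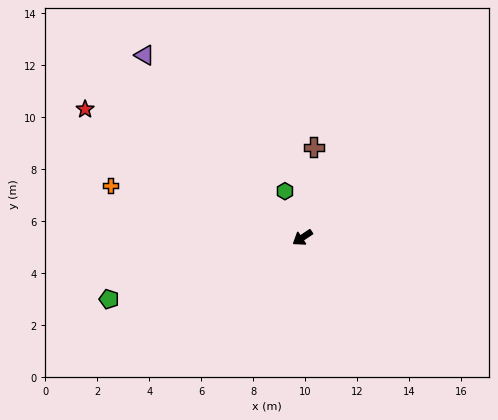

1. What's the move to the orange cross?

turn right 49°, forward 7.7 m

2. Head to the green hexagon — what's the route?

turn right 103°, forward 1.9 m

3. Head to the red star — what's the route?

turn right 64°, forward 9.7 m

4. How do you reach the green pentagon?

turn right 16°, forward 7.8 m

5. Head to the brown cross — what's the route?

turn right 131°, forward 3.5 m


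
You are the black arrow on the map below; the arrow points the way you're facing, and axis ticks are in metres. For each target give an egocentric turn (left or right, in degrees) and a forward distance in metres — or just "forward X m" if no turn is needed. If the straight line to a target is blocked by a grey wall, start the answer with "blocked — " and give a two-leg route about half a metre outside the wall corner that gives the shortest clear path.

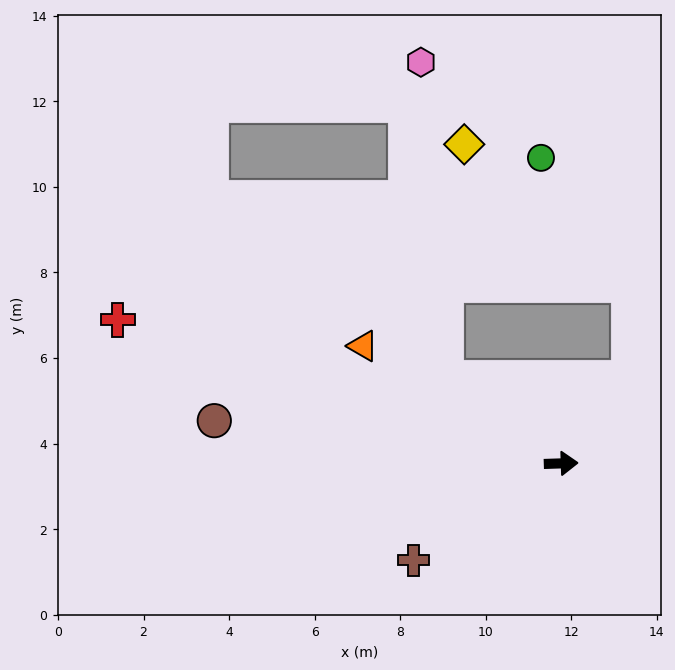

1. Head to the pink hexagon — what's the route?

blocked — turn left 142°, forward 3.3 m, then turn right 49°, forward 7.4 m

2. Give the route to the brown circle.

turn left 171°, forward 8.2 m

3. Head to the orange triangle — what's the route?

turn left 147°, forward 5.4 m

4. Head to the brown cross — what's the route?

turn right 149°, forward 4.1 m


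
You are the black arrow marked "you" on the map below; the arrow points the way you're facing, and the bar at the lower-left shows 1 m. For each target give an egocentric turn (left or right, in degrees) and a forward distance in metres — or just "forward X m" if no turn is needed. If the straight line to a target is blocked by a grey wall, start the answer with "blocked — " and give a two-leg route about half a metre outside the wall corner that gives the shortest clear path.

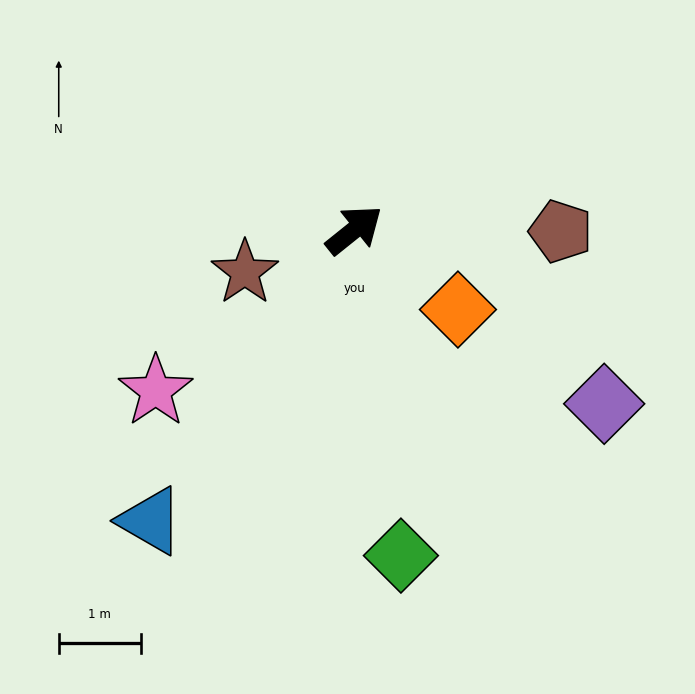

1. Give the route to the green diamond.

turn right 121°, forward 4.0 m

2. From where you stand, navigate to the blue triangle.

turn right 164°, forward 4.3 m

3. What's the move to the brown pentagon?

turn right 39°, forward 2.5 m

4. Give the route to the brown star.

turn left 162°, forward 1.4 m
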